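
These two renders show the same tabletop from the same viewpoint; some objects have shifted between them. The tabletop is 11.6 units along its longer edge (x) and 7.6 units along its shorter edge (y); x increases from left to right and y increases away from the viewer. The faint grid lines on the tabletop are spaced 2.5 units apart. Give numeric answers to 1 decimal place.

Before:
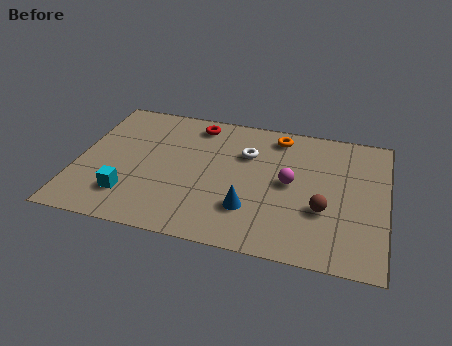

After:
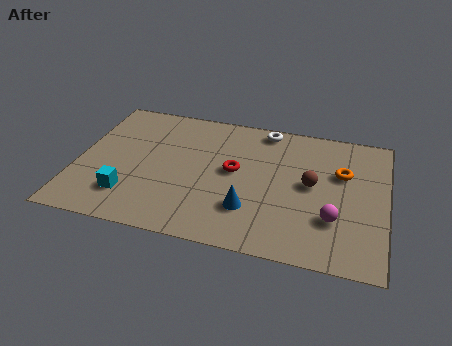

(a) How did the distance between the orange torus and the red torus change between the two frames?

+1.0

The distance was about 3.1 in the first image and 4.1 in the second, so they moved 1.0 units further apart.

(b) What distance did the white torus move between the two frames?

1.7

The white torus moved from about (6.3, 5.2) to (6.9, 6.8), a distance of √(0.6² + 1.6²) ≈ 1.7.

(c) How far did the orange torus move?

3.0

The orange torus moved from about (7.4, 6.5) to (9.9, 4.9), a distance of √(2.5² + 1.6²) ≈ 3.0.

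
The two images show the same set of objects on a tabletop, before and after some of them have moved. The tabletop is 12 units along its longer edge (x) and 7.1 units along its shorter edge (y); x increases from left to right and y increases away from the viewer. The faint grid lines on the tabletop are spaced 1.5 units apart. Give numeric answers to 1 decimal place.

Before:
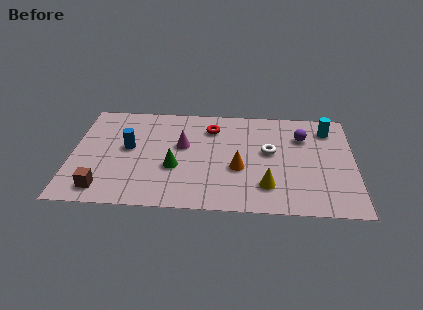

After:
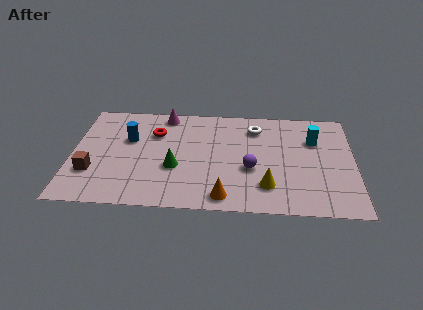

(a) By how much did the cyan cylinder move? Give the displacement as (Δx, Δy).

(-0.6, -0.8)

The cyan cylinder started near (10.9, 5.7) and ended near (10.3, 4.9).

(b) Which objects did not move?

the green cone and the yellow cone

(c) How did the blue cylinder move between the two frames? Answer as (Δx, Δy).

(0.0, 0.6)

From the two frames, the blue cylinder sits at roughly (2.4, 3.9) before and (2.4, 4.5) after.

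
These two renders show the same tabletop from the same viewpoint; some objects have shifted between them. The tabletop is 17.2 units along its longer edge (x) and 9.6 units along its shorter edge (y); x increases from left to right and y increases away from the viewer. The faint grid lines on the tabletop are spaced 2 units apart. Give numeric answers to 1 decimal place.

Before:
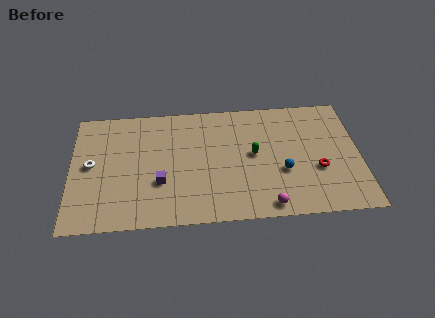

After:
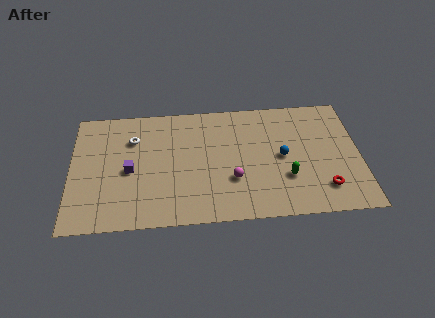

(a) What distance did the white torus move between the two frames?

3.1

The white torus moved from about (1.2, 5.0) to (3.7, 6.9), a distance of √(2.5² + 1.9²) ≈ 3.1.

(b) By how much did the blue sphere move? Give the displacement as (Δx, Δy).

(0.0, 1.2)

The blue sphere started near (12.6, 3.6) and ended near (12.6, 4.8).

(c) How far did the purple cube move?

2.1

From (5.3, 3.3) to (3.5, 4.4), the purple cube covered √(1.8² + 1.1²) ≈ 2.1 units.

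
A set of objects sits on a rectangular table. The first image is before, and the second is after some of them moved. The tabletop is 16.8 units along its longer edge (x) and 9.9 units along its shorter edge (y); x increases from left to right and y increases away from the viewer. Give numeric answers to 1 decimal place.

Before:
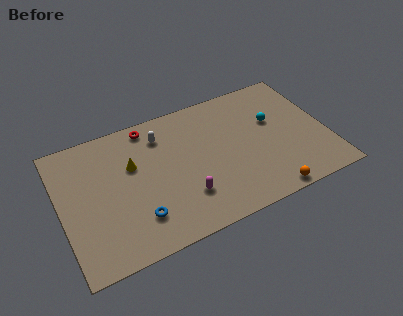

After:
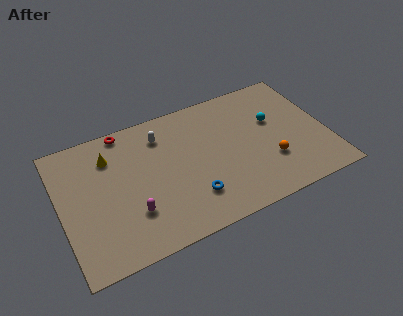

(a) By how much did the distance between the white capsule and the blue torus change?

-0.3

Before: roughly 5.8 units apart; after: 5.5. That's 0.3 units closer together.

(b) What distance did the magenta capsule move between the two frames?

3.3

The magenta capsule was near (7.5, 2.7) before and (4.2, 2.9) after, so it travelled √(3.3² + 0.2²) ≈ 3.3 units.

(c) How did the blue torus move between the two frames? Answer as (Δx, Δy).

(3.4, 0.1)

The blue torus started near (4.5, 2.4) and ended near (7.9, 2.5).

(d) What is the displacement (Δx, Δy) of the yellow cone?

(-1.3, 1.2)

The yellow cone was at about (4.6, 6.3) and moved to about (3.3, 7.5).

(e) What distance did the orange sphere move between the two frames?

2.4

From (12.5, 0.8) to (13.0, 3.1), the orange sphere covered √(0.5² + 2.3²) ≈ 2.4 units.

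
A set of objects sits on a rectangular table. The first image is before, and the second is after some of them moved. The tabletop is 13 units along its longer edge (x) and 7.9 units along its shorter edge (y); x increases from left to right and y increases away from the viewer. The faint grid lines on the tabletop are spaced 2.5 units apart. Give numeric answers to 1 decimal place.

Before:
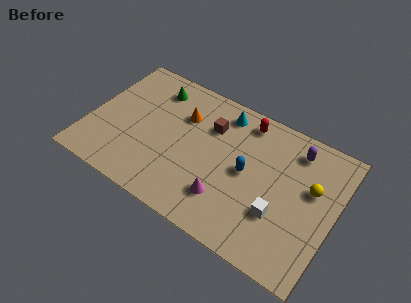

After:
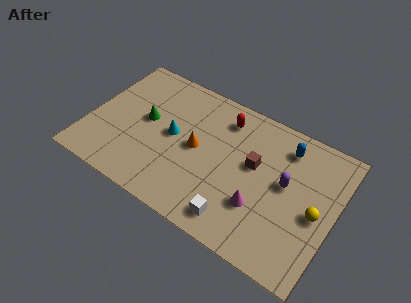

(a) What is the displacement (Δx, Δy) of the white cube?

(-2.0, -1.4)

The white cube was at about (10.3, 2.6) and moved to about (8.3, 1.2).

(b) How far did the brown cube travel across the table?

2.7

The brown cube moved from about (6.2, 5.6) to (8.7, 4.6), a distance of √(2.5² + 1.0²) ≈ 2.7.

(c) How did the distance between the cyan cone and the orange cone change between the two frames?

-1.0

The distance was about 2.3 in the first image and 1.3 in the second, so they moved 1.0 units closer together.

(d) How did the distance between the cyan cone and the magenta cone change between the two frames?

+0.4

Before: roughly 4.8 units apart; after: 5.2. That's 0.4 units further apart.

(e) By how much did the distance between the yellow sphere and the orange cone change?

-0.6

Before: roughly 7.0 units apart; after: 6.4. That's 0.6 units closer together.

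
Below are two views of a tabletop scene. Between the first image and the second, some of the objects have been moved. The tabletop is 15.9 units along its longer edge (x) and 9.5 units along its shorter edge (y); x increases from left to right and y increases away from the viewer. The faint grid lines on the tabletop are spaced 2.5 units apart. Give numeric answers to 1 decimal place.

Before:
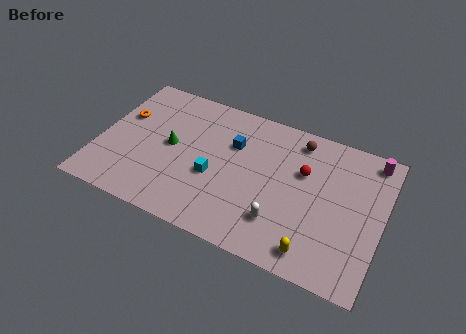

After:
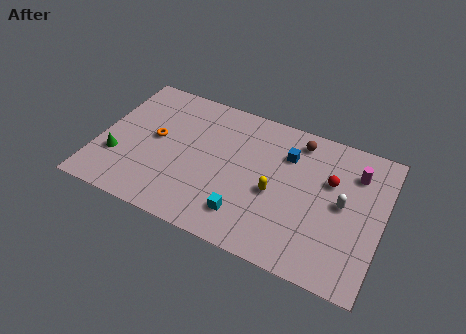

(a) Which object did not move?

the brown sphere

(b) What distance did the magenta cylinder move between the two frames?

1.4

The magenta cylinder moved from about (15.0, 8.4) to (14.2, 7.2), a distance of √(0.8² + 1.2²) ≈ 1.4.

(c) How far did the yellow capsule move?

3.8

From (12.5, 1.3) to (10.0, 4.1), the yellow capsule covered √(2.5² + 2.8²) ≈ 3.8 units.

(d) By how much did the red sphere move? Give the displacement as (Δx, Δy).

(1.5, 0.0)

The red sphere was at about (11.4, 6.1) and moved to about (12.9, 6.1).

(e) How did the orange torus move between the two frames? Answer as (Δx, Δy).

(2.0, -0.9)

From the two frames, the orange torus sits at roughly (1.1, 6.0) before and (3.1, 5.1) after.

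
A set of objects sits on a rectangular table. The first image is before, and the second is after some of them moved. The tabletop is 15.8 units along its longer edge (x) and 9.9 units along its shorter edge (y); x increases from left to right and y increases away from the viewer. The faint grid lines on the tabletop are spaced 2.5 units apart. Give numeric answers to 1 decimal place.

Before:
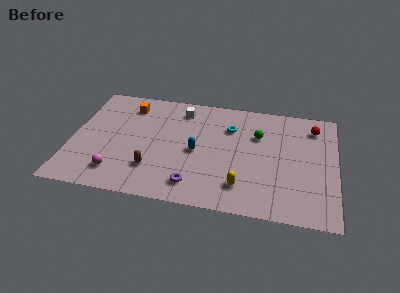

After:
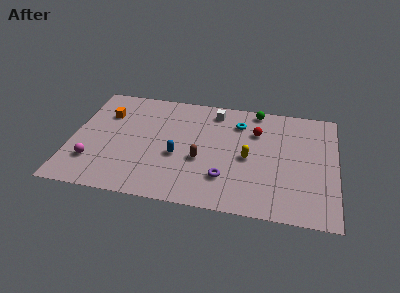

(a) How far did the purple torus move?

2.0

The purple torus was near (7.5, 1.7) before and (9.3, 2.6) after, so it travelled √(1.8² + 0.9²) ≈ 2.0 units.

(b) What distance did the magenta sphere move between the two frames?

1.7

The magenta sphere moved from about (2.9, 1.9) to (1.4, 2.6), a distance of √(1.5² + 0.7²) ≈ 1.7.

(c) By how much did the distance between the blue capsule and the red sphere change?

-2.2

Before: roughly 7.7 units apart; after: 5.5. That's 2.2 units closer together.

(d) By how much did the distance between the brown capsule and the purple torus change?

-0.7

Before: roughly 2.7 units apart; after: 2.0. That's 0.7 units closer together.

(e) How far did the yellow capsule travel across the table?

2.5

From (10.3, 2.1) to (10.6, 4.6), the yellow capsule covered √(0.3² + 2.5²) ≈ 2.5 units.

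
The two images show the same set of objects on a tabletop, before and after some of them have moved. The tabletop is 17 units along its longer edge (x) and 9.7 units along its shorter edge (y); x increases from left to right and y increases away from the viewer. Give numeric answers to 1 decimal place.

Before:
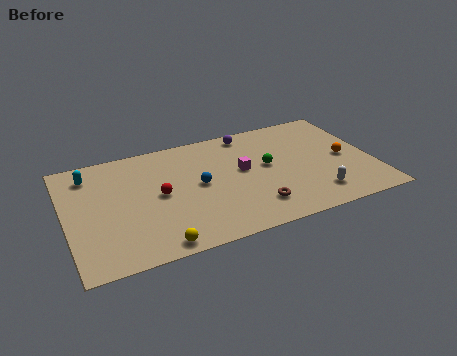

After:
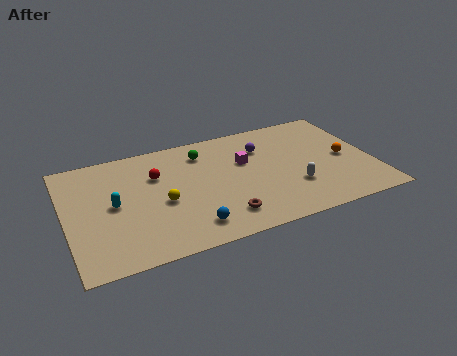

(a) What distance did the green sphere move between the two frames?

4.2

The green sphere moved from about (11.2, 5.3) to (7.8, 7.7), a distance of √(3.4² + 2.4²) ≈ 4.2.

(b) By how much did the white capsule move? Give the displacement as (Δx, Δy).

(-1.1, 1.1)

The white capsule was at about (13.5, 1.9) and moved to about (12.4, 3.0).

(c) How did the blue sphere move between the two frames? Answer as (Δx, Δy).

(-0.8, -3.3)

From the two frames, the blue sphere sits at roughly (7.3, 5.0) before and (6.5, 1.7) after.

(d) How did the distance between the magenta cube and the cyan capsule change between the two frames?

-1.2

The distance was about 8.7 in the first image and 7.5 in the second, so they moved 1.2 units closer together.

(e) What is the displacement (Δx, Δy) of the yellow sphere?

(0.6, 3.3)

The yellow sphere started near (4.6, 0.9) and ended near (5.2, 4.2).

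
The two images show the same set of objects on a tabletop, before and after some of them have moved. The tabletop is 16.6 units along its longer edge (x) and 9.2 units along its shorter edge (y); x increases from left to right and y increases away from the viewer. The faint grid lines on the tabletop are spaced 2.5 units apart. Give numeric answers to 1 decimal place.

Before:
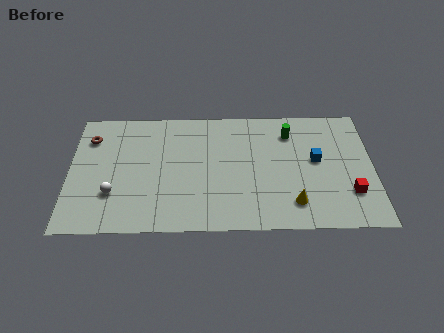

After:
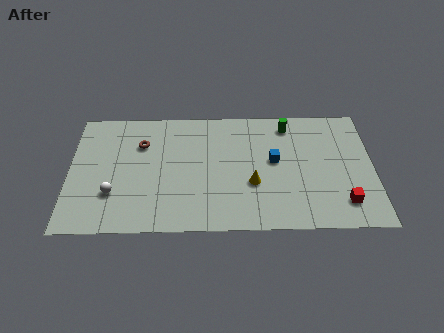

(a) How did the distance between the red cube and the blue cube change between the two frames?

+1.8

The distance was about 3.1 in the first image and 4.9 in the second, so they moved 1.8 units further apart.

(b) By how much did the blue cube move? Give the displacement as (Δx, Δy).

(-2.3, 0.0)

From the two frames, the blue cube sits at roughly (13.5, 5.1) before and (11.2, 5.1) after.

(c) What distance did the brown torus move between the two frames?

2.8

The brown torus moved from about (1.1, 7.0) to (3.9, 6.5), a distance of √(2.8² + 0.5²) ≈ 2.8.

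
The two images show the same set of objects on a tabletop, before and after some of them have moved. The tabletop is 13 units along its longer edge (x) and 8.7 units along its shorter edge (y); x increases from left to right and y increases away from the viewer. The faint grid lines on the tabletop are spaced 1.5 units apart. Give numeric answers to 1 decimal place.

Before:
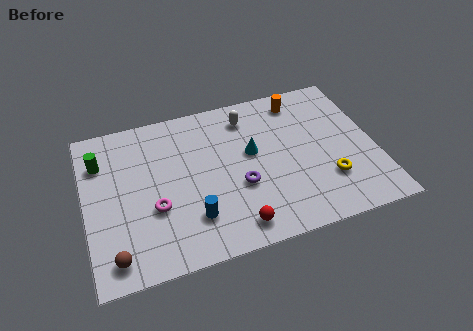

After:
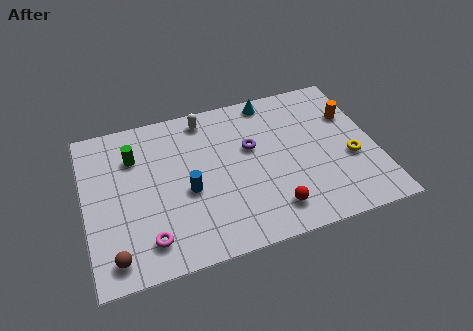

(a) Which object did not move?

the brown sphere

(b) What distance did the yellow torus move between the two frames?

1.4

The yellow torus moved from about (10.7, 2.5) to (11.8, 3.4), a distance of √(1.1² + 0.9²) ≈ 1.4.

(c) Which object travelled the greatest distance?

the cyan cone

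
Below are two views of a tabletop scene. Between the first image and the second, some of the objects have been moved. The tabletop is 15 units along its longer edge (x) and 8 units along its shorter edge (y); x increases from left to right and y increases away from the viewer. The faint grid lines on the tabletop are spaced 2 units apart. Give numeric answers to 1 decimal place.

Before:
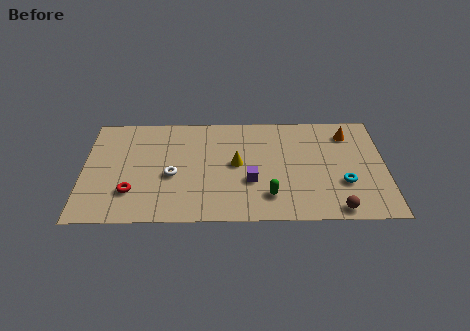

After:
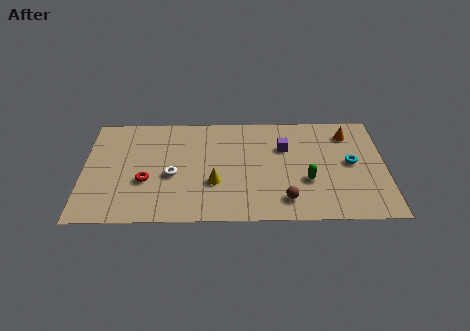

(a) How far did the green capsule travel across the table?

2.2

The green capsule moved from about (9.2, 1.8) to (11.1, 2.9), a distance of √(1.9² + 1.1²) ≈ 2.2.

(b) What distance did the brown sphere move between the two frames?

2.6

The brown sphere was near (12.5, 0.8) before and (10.0, 1.5) after, so it travelled √(2.5² + 0.7²) ≈ 2.6 units.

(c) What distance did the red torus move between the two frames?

1.1

The red torus was near (2.4, 2.2) before and (3.1, 3.0) after, so it travelled √(0.7² + 0.8²) ≈ 1.1 units.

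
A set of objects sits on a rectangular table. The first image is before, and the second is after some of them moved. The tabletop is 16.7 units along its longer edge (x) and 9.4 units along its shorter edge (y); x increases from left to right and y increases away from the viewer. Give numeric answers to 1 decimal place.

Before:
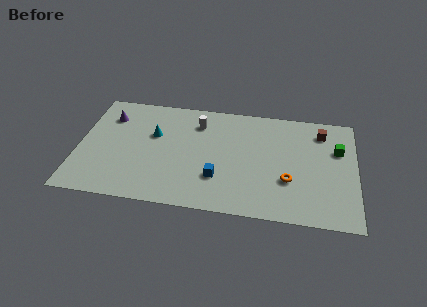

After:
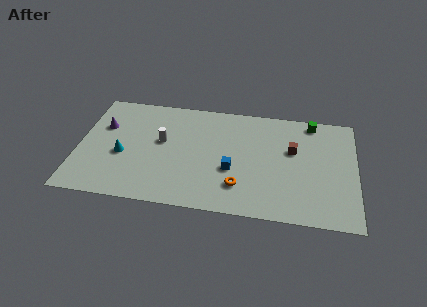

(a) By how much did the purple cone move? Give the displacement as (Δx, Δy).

(-0.3, -0.9)

The purple cone was at about (1.7, 7.1) and moved to about (1.4, 6.2).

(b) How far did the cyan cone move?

2.7

From (4.5, 5.9) to (2.7, 3.9), the cyan cone covered √(1.8² + 2.0²) ≈ 2.7 units.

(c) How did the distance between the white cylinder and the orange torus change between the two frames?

-1.2

The distance was about 6.9 in the first image and 5.7 in the second, so they moved 1.2 units closer together.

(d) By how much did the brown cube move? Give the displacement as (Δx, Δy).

(-1.7, -1.8)

The brown cube started near (14.6, 7.6) and ended near (12.9, 5.8).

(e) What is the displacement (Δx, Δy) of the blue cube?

(0.8, 0.8)

The blue cube started near (8.5, 2.8) and ended near (9.3, 3.6).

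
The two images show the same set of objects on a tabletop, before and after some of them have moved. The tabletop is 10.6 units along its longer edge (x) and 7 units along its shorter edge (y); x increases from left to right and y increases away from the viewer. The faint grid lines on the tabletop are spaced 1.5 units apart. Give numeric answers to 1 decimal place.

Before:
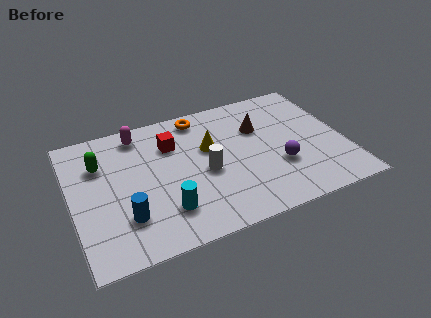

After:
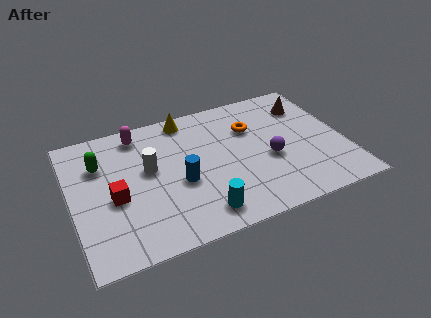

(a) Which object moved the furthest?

the red cube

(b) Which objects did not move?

the green capsule and the magenta capsule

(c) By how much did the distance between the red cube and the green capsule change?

-0.9

Before: roughly 2.8 units apart; after: 1.9. That's 0.9 units closer together.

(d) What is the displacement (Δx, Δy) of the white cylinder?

(-2.1, 0.9)

The white cylinder started near (5.1, 3.1) and ended near (3.0, 4.0).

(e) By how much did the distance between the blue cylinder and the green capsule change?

+0.4

The distance was about 3.1 in the first image and 3.5 in the second, so they moved 0.4 units further apart.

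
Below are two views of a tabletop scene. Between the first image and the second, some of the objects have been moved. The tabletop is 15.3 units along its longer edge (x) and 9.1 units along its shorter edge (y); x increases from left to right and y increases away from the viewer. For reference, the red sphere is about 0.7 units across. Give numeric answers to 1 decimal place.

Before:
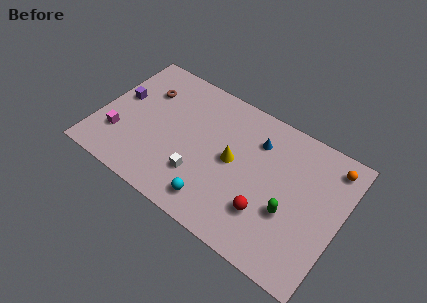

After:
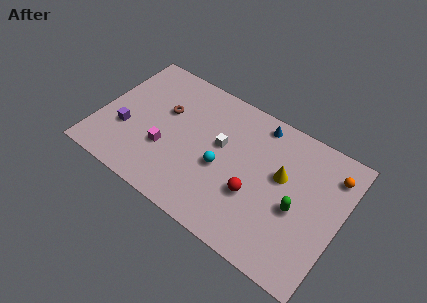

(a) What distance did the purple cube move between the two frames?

2.1

From (1.1, 5.2) to (1.8, 3.2), the purple cube covered √(0.7² + 2.0²) ≈ 2.1 units.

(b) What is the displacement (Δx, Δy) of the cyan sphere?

(0.0, 2.4)

The cyan sphere was at about (7.9, 1.5) and moved to about (7.9, 3.9).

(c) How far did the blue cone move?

1.2

From (9.7, 6.8) to (9.6, 8.0), the blue cone covered √(0.1² + 1.2²) ≈ 1.2 units.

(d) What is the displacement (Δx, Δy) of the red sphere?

(-0.9, 0.7)

The red sphere was at about (11.0, 2.6) and moved to about (10.1, 3.3).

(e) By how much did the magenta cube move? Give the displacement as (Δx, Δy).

(2.9, 0.6)

From the two frames, the magenta cube sits at roughly (1.5, 2.6) before and (4.4, 3.2) after.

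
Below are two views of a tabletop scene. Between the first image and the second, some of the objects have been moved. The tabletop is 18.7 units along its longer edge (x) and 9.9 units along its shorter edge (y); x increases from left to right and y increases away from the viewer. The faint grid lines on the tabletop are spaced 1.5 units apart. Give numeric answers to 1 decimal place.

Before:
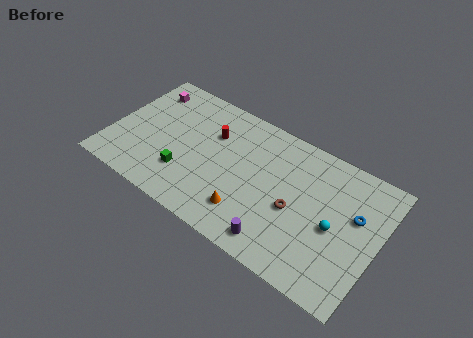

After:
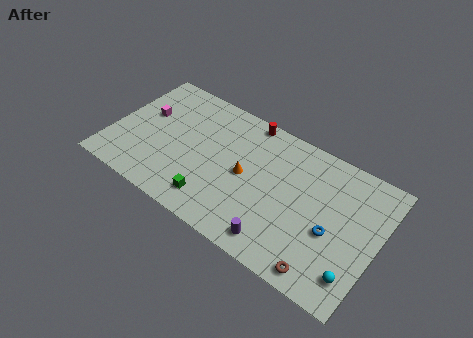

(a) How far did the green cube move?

2.4

The green cube was near (5.5, 2.8) before and (7.7, 1.8) after, so it travelled √(2.2² + 1.0²) ≈ 2.4 units.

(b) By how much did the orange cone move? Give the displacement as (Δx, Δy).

(-0.6, 2.6)

The orange cone was at about (10.1, 2.3) and moved to about (9.5, 4.9).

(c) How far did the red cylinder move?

3.1

The red cylinder was near (6.8, 6.8) before and (8.9, 9.1) after, so it travelled √(2.1² + 2.3²) ≈ 3.1 units.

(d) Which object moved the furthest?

the brown torus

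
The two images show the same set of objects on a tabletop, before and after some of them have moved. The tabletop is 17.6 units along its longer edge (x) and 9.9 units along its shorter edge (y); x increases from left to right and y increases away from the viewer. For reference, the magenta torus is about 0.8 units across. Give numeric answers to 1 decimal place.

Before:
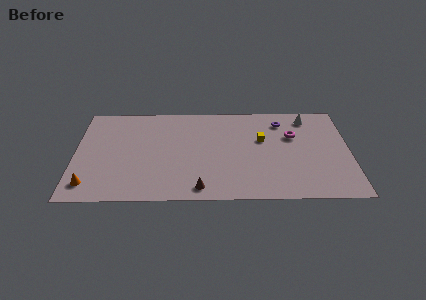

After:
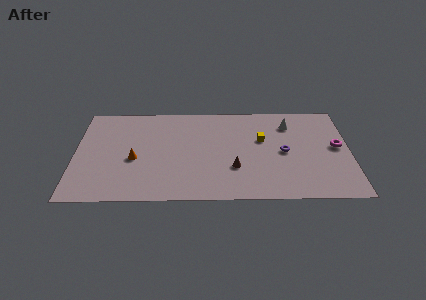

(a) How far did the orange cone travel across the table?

3.8

From (1.0, 1.7) to (3.8, 4.2), the orange cone covered √(2.8² + 2.5²) ≈ 3.8 units.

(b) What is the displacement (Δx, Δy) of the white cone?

(-1.2, -0.7)

From the two frames, the white cone sits at roughly (15.0, 8.4) before and (13.8, 7.7) after.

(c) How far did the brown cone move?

3.0

The brown cone moved from about (8.0, 1.2) to (10.2, 3.2), a distance of √(2.2² + 2.0²) ≈ 3.0.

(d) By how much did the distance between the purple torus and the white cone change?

+1.2

Before: roughly 1.7 units apart; after: 2.9. That's 1.2 units further apart.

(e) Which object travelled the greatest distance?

the orange cone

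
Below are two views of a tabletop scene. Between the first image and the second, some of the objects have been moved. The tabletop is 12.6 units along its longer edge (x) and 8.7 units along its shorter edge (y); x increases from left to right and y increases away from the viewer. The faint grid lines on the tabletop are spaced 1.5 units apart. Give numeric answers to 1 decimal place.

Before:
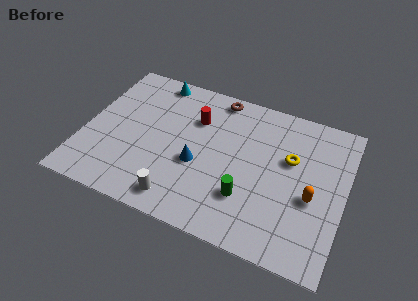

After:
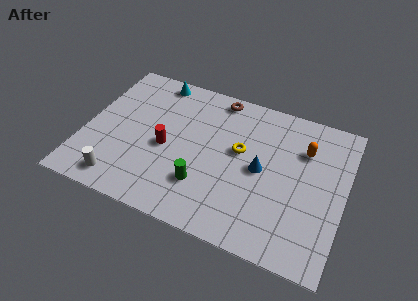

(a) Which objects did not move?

the brown torus and the cyan cone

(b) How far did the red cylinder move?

2.5

The red cylinder moved from about (5.2, 6.1) to (4.0, 3.9), a distance of √(1.2² + 2.2²) ≈ 2.5.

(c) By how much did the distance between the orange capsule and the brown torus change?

-1.8

Before: roughly 6.5 units apart; after: 4.7. That's 1.8 units closer together.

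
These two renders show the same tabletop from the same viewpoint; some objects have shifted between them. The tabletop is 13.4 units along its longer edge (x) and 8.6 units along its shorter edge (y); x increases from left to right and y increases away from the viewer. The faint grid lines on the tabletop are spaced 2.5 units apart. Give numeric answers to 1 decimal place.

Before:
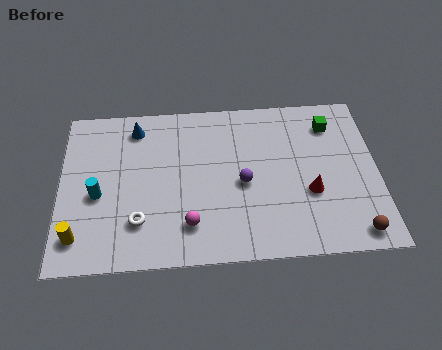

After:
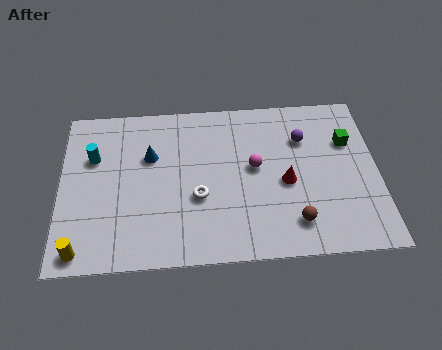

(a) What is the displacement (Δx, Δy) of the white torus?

(2.5, 1.1)

The white torus was at about (3.3, 2.2) and moved to about (5.8, 3.3).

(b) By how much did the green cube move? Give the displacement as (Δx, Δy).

(0.7, -1.0)

The green cube started near (11.5, 6.8) and ended near (12.2, 5.8).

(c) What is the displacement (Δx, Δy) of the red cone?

(-1.0, 0.6)

The red cone started near (10.5, 3.2) and ended near (9.5, 3.8).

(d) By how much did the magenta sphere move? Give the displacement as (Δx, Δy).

(2.8, 2.8)

The magenta sphere was at about (5.4, 1.9) and moved to about (8.2, 4.7).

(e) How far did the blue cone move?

1.7

The blue cone was near (3.2, 7.2) before and (3.8, 5.6) after, so it travelled √(0.6² + 1.6²) ≈ 1.7 units.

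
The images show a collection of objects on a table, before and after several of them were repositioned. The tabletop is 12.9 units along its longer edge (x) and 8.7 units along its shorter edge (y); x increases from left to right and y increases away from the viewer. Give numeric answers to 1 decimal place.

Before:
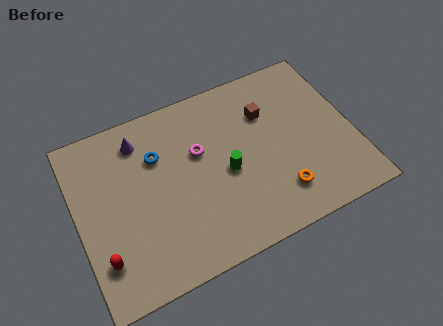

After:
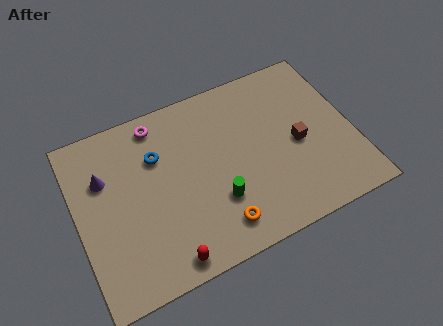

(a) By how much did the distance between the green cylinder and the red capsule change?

-3.1

The distance was about 6.3 in the first image and 3.2 in the second, so they moved 3.1 units closer together.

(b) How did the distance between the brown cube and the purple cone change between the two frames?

+3.1

Before: roughly 6.0 units apart; after: 9.1. That's 3.1 units further apart.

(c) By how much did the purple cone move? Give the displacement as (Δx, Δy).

(-1.8, -1.2)

The purple cone started near (3.2, 7.1) and ended near (1.4, 5.9).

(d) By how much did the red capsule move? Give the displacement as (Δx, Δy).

(2.8, -1.2)

The red capsule was at about (0.9, 2.1) and moved to about (3.7, 0.9).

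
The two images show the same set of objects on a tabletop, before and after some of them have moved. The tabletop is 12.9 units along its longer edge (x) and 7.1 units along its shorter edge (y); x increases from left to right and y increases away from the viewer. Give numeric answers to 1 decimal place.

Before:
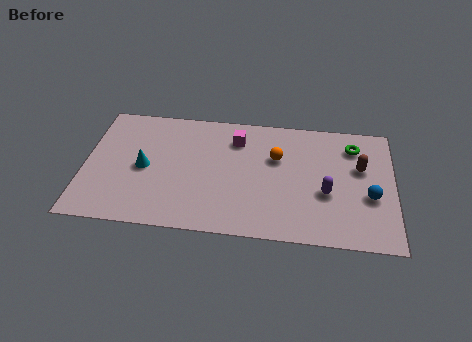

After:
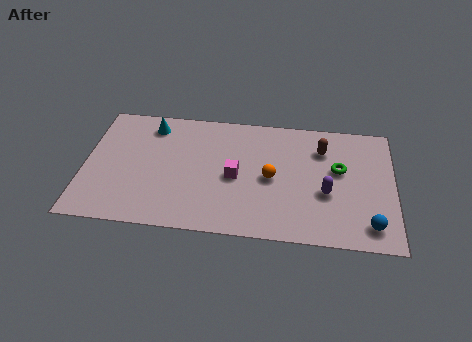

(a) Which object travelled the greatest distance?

the cyan cone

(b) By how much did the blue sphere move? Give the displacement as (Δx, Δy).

(0.0, -1.6)

From the two frames, the blue sphere sits at roughly (11.9, 2.8) before and (11.9, 1.2) after.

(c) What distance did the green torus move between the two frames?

1.5

The green torus was near (11.2, 5.6) before and (10.6, 4.2) after, so it travelled √(0.6² + 1.4²) ≈ 1.5 units.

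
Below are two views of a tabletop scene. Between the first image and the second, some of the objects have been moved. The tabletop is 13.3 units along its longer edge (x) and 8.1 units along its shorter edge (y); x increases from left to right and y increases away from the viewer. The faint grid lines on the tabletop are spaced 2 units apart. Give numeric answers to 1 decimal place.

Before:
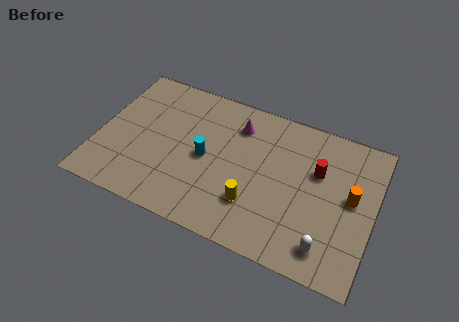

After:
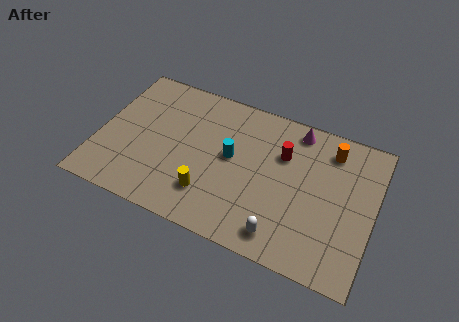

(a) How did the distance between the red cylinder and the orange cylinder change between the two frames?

+0.6

They were about 1.9 units apart before and 2.5 after — 0.6 units further apart.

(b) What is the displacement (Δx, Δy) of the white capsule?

(-2.1, -0.2)

The white capsule was at about (11.3, 1.4) and moved to about (9.2, 1.2).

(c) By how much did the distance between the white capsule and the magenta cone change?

-1.0

Before: roughly 6.9 units apart; after: 5.9. That's 1.0 units closer together.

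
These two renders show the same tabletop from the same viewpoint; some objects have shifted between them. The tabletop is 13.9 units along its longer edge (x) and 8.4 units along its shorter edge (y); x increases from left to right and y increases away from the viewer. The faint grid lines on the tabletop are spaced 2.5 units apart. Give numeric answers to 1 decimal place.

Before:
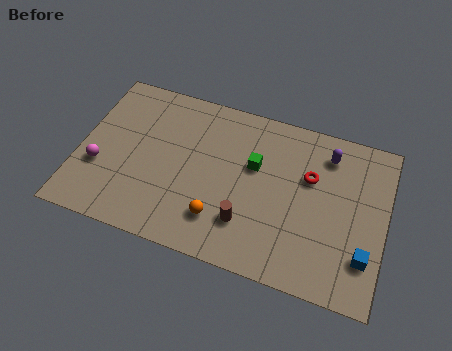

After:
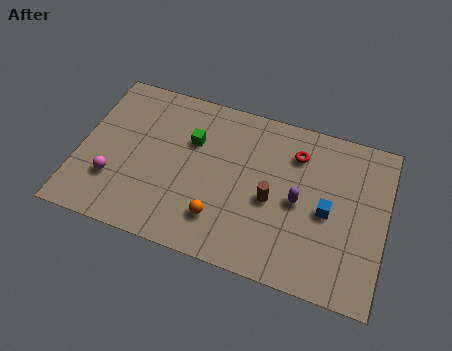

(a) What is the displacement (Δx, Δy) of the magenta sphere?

(0.7, -0.5)

The magenta sphere was at about (1.0, 3.0) and moved to about (1.7, 2.5).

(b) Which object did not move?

the orange sphere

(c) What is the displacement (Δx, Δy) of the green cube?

(-2.9, 0.4)

From the two frames, the green cube sits at roughly (7.9, 5.2) before and (5.0, 5.6) after.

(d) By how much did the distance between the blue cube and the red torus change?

-1.2

Before: roughly 4.2 units apart; after: 3.0. That's 1.2 units closer together.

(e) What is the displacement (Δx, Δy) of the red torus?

(-0.7, 1.0)

The red torus was at about (10.4, 5.4) and moved to about (9.7, 6.4).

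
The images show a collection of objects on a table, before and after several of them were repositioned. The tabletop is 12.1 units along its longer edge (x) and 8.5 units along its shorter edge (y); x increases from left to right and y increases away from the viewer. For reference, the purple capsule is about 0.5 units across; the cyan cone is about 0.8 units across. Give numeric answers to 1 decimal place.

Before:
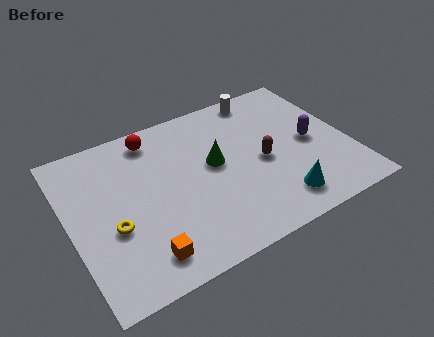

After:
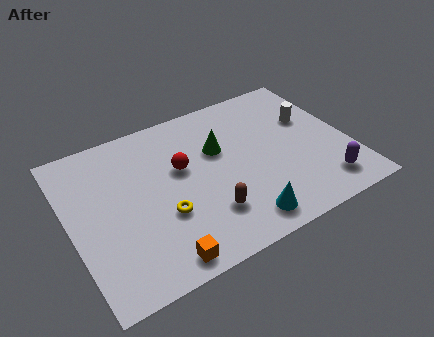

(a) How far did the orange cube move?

0.8

From (2.7, 1.4) to (3.3, 0.9), the orange cube covered √(0.6² + 0.5²) ≈ 0.8 units.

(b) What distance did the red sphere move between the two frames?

2.4

The red sphere moved from about (4.0, 7.3) to (4.9, 5.1), a distance of √(0.9² + 2.2²) ≈ 2.4.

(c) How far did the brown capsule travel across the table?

3.2

The brown capsule was near (8.3, 3.9) before and (5.6, 2.2) after, so it travelled √(2.7² + 1.7²) ≈ 3.2 units.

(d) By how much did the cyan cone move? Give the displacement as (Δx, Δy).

(-1.7, -0.3)

The cyan cone was at about (8.6, 1.5) and moved to about (6.9, 1.2).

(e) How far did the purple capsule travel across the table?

2.6

The purple capsule moved from about (10.5, 4.1) to (10.6, 1.5), a distance of √(0.1² + 2.6²) ≈ 2.6.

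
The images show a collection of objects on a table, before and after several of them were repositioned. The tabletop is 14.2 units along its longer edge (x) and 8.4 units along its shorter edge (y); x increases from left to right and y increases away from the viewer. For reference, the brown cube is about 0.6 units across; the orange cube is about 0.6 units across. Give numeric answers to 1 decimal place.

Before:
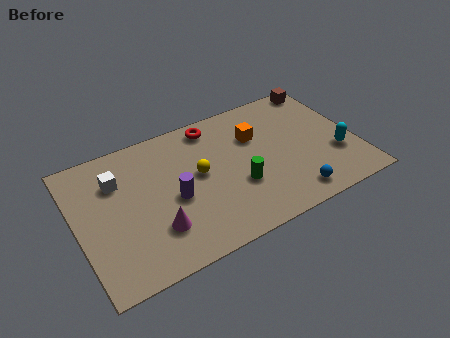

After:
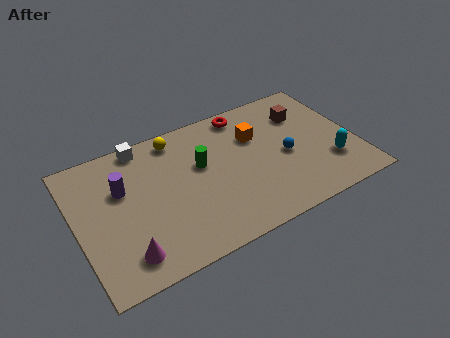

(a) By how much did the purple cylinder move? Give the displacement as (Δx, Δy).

(-2.4, 1.7)

The purple cylinder started near (4.8, 3.7) and ended near (2.4, 5.4).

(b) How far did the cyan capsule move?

0.6

From (13.1, 2.8) to (12.7, 2.4), the cyan capsule covered √(0.4² + 0.4²) ≈ 0.6 units.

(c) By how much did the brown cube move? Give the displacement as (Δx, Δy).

(-1.3, -1.5)

The brown cube started near (13.2, 7.6) and ended near (11.9, 6.1).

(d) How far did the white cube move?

2.2

The white cube was near (2.2, 6.0) before and (3.7, 7.6) after, so it travelled √(1.5² + 1.6²) ≈ 2.2 units.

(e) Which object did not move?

the orange cube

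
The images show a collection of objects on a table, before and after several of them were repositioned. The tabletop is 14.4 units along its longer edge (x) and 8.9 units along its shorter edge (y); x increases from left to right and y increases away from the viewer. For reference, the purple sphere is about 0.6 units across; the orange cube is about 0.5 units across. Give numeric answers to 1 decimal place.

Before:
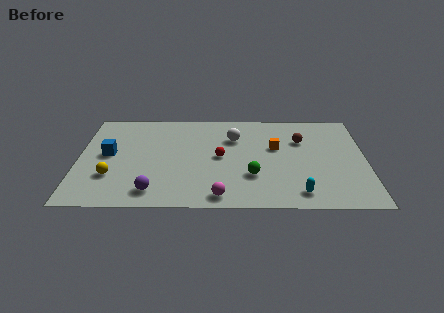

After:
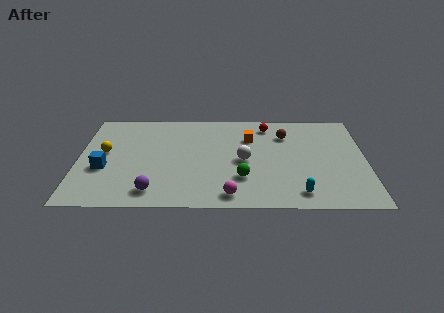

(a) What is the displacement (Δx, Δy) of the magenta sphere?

(0.5, 0.1)

The magenta sphere started near (7.1, 1.0) and ended near (7.6, 1.1).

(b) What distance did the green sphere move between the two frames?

0.5

The green sphere was near (8.7, 2.8) before and (8.2, 2.6) after, so it travelled √(0.5² + 0.2²) ≈ 0.5 units.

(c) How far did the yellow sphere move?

2.2

The yellow sphere was near (1.7, 2.7) before and (1.3, 4.9) after, so it travelled √(0.4² + 2.2²) ≈ 2.2 units.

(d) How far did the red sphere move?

3.8

From (7.1, 4.5) to (9.5, 7.5), the red sphere covered √(2.4² + 3.0²) ≈ 3.8 units.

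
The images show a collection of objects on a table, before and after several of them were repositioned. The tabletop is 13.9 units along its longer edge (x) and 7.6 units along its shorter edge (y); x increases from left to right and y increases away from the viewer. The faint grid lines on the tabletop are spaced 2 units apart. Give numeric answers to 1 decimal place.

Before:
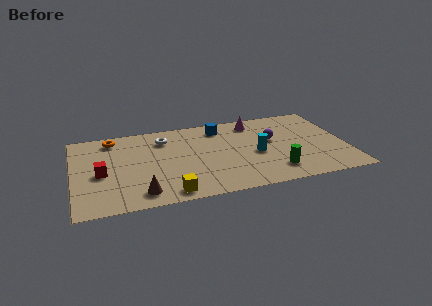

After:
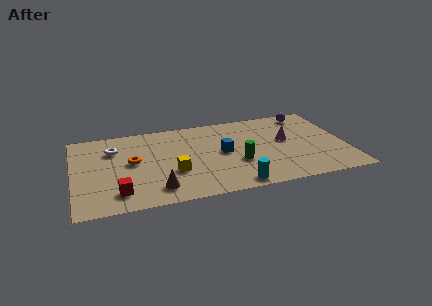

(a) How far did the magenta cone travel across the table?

2.6

The magenta cone was near (9.4, 6.4) before and (10.9, 4.3) after, so it travelled √(1.5² + 2.1²) ≈ 2.6 units.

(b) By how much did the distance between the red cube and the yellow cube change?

-1.1

Before: roughly 4.1 units apart; after: 3.0. That's 1.1 units closer together.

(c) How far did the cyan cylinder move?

2.9

The cyan cylinder was near (9.3, 3.4) before and (8.0, 0.8) after, so it travelled √(1.3² + 2.6²) ≈ 2.9 units.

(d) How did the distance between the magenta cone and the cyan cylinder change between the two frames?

+1.5

They were about 3.0 units apart before and 4.5 after — 1.5 units further apart.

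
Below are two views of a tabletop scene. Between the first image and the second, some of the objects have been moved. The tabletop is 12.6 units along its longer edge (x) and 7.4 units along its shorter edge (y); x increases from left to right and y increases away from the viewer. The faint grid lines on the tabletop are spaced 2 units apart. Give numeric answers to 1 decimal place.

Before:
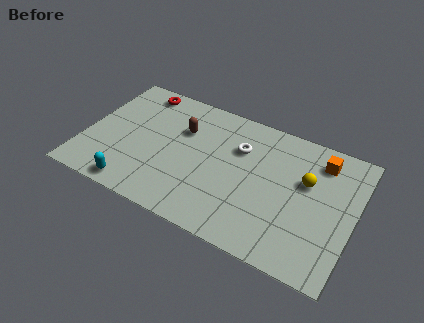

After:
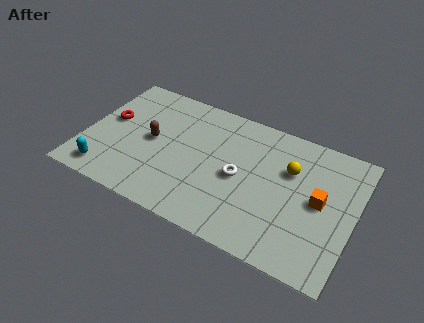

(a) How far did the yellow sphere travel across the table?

0.9

From (10.3, 4.6) to (9.5, 4.9), the yellow sphere covered √(0.8² + 0.3²) ≈ 0.9 units.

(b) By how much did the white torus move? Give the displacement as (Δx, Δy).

(0.2, -1.6)

The white torus was at about (7.1, 5.1) and moved to about (7.3, 3.5).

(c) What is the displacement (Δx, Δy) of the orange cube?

(0.2, -2.2)

From the two frames, the orange cube sits at roughly (10.8, 6.0) before and (11.0, 3.8) after.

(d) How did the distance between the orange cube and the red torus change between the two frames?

+1.3

The distance was about 8.7 in the first image and 10.0 in the second, so they moved 1.3 units further apart.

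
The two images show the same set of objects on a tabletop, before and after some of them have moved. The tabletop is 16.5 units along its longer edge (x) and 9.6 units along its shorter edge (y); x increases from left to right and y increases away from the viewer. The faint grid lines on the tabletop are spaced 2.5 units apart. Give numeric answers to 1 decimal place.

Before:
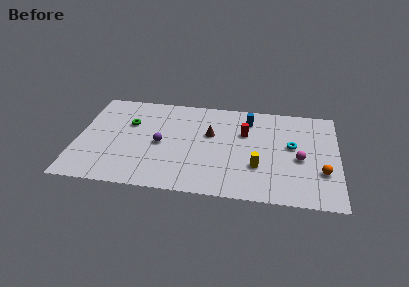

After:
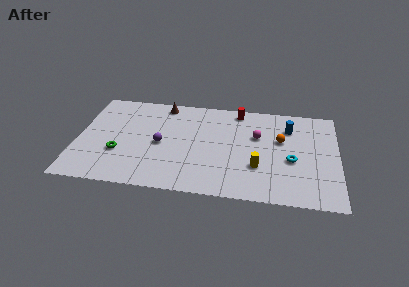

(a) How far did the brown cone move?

4.0

From (8.4, 5.9) to (5.3, 8.5), the brown cone covered √(3.1² + 2.6²) ≈ 4.0 units.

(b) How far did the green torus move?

3.0

The green torus moved from about (3.2, 6.3) to (2.7, 3.3), a distance of √(0.5² + 3.0²) ≈ 3.0.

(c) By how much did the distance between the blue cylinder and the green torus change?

+3.7

The distance was about 7.7 in the first image and 11.4 in the second, so they moved 3.7 units further apart.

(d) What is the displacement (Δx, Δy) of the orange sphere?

(-2.6, 2.8)

From the two frames, the orange sphere sits at roughly (15.5, 3.1) before and (12.9, 5.9) after.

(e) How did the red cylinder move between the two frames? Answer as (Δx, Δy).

(-0.5, 2.2)

The red cylinder started near (10.6, 6.3) and ended near (10.1, 8.5).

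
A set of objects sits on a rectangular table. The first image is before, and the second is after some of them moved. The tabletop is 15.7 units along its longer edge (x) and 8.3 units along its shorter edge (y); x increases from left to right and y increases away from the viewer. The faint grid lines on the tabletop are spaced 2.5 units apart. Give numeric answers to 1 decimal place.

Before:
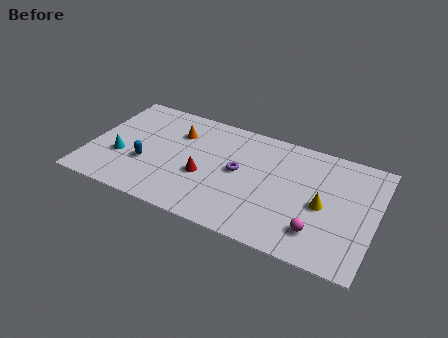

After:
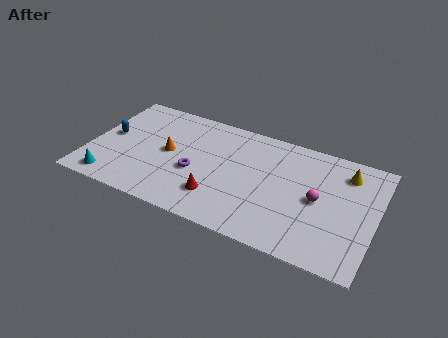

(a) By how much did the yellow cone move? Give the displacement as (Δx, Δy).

(1.0, 2.8)

The yellow cone was at about (12.9, 3.8) and moved to about (13.9, 6.6).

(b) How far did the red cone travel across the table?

1.5

From (6.4, 3.3) to (7.3, 2.1), the red cone covered √(0.9² + 1.2²) ≈ 1.5 units.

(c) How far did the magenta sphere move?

2.2

The magenta sphere was near (12.8, 1.9) before and (12.6, 4.1) after, so it travelled √(0.2² + 2.2²) ≈ 2.2 units.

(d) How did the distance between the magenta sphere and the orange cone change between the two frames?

-0.9

Before: roughly 9.2 units apart; after: 8.3. That's 0.9 units closer together.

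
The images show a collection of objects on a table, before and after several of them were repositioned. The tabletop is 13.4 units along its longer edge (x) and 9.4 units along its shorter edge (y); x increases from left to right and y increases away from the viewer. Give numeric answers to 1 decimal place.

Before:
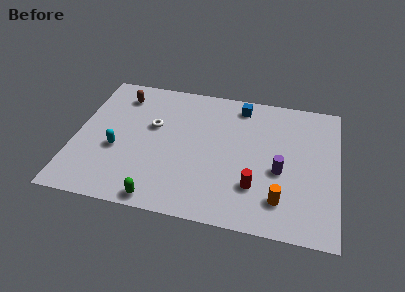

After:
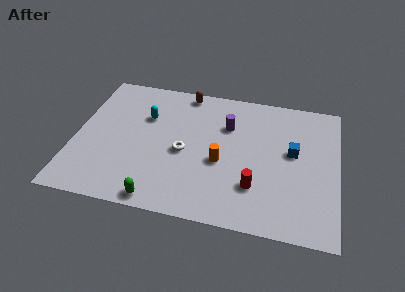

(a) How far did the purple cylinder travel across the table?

3.8

The purple cylinder moved from about (10.5, 3.9) to (7.7, 6.5), a distance of √(2.8² + 2.6²) ≈ 3.8.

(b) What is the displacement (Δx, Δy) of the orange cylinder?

(-3.1, 1.9)

The orange cylinder was at about (10.6, 2.0) and moved to about (7.5, 3.9).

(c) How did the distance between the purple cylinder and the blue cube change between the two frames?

-1.1

Before: roughly 4.7 units apart; after: 3.6. That's 1.1 units closer together.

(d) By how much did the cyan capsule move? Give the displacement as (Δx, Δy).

(1.3, 2.6)

From the two frames, the cyan capsule sits at roughly (2.2, 3.7) before and (3.5, 6.3) after.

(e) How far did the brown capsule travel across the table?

3.4

The brown capsule was near (2.1, 7.6) before and (5.4, 8.5) after, so it travelled √(3.3² + 0.9²) ≈ 3.4 units.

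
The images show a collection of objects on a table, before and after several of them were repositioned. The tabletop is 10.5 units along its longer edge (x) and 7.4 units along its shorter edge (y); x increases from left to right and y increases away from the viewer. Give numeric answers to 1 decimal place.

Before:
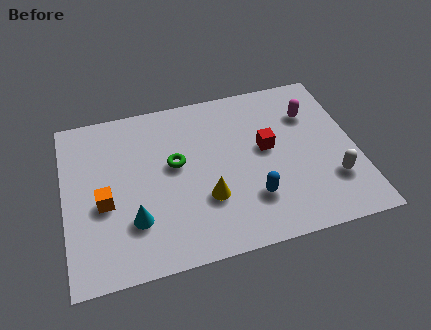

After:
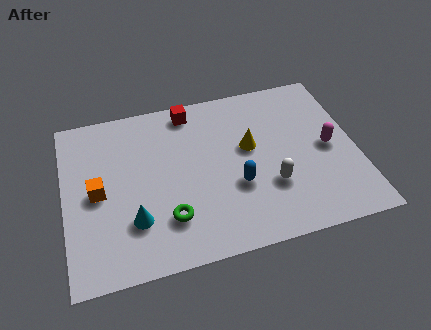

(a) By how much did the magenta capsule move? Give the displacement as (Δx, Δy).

(0.5, -1.7)

From the two frames, the magenta capsule sits at roughly (9.0, 5.3) before and (9.5, 3.6) after.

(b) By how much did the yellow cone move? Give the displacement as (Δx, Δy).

(1.7, 1.9)

From the two frames, the yellow cone sits at roughly (5.0, 2.4) before and (6.7, 4.3) after.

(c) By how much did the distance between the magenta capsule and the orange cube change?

+0.4

They were about 7.9 units apart before and 8.3 after — 0.4 units further apart.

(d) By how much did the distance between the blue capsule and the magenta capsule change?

-0.6

The distance was about 4.1 in the first image and 3.5 in the second, so they moved 0.6 units closer together.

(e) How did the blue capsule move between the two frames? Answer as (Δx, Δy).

(-0.5, 0.7)

From the two frames, the blue capsule sits at roughly (6.6, 2.0) before and (6.1, 2.7) after.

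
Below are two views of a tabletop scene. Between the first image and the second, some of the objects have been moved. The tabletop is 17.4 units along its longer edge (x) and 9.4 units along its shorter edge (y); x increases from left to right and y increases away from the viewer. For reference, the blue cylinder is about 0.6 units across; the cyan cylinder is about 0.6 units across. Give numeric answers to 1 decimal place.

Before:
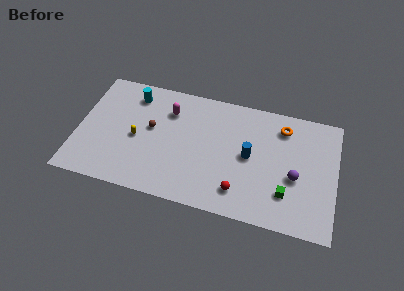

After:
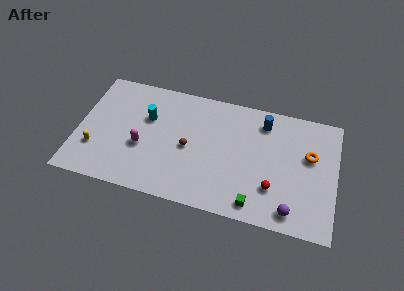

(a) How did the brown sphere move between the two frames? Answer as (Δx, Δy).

(2.6, -0.9)

From the two frames, the brown sphere sits at roughly (4.9, 5.3) before and (7.5, 4.4) after.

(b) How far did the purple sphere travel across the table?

2.6

The purple sphere moved from about (14.7, 3.9) to (14.6, 1.3), a distance of √(0.1² + 2.6²) ≈ 2.6.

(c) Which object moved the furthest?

the magenta capsule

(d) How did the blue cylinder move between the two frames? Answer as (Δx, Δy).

(0.8, 2.9)

From the two frames, the blue cylinder sits at roughly (11.6, 4.8) before and (12.4, 7.7) after.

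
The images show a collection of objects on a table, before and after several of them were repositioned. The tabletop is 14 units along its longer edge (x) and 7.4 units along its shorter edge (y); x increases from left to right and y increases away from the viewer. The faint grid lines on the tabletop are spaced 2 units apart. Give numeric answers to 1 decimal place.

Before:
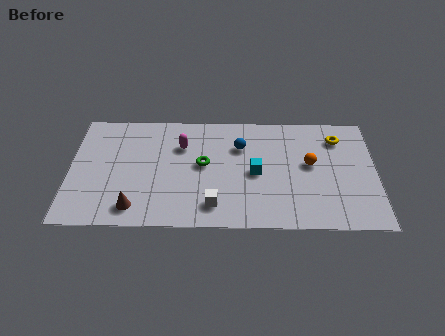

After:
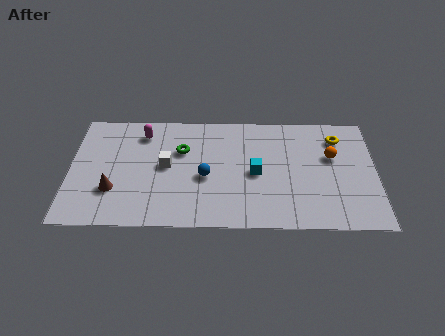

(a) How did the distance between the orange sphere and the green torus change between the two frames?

+2.0

The distance was about 4.9 in the first image and 6.9 in the second, so they moved 2.0 units further apart.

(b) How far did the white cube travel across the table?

3.3

From (6.6, 1.4) to (4.4, 3.9), the white cube covered √(2.2² + 2.5²) ≈ 3.3 units.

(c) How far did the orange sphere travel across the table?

1.1

From (11.0, 4.1) to (12.0, 4.6), the orange sphere covered √(1.0² + 0.5²) ≈ 1.1 units.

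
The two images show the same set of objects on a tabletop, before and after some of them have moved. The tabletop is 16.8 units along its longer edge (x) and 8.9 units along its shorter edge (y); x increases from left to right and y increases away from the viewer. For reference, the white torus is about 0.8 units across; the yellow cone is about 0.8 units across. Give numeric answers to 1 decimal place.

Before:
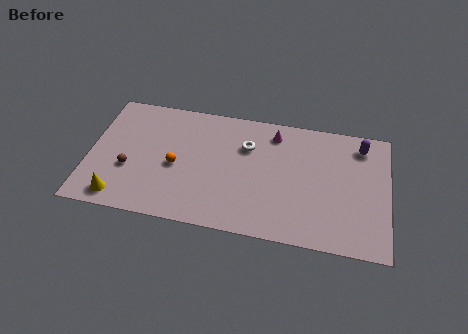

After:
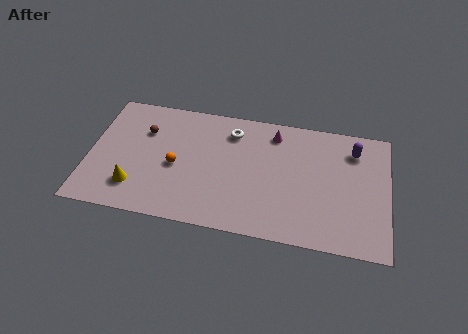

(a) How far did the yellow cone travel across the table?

1.2

The yellow cone was near (1.9, 1.2) before and (2.7, 2.1) after, so it travelled √(0.8² + 0.9²) ≈ 1.2 units.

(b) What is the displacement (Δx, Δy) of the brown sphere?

(0.7, 2.9)

The brown sphere started near (2.3, 3.3) and ended near (3.0, 6.2).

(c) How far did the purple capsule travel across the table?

0.6

From (15.2, 7.4) to (14.8, 7.0), the purple capsule covered √(0.4² + 0.4²) ≈ 0.6 units.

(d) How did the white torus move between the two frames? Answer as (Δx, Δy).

(-0.9, 0.9)

The white torus started near (8.8, 6.2) and ended near (7.9, 7.1).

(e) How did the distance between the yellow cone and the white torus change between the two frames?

-1.3

The distance was about 8.5 in the first image and 7.2 in the second, so they moved 1.3 units closer together.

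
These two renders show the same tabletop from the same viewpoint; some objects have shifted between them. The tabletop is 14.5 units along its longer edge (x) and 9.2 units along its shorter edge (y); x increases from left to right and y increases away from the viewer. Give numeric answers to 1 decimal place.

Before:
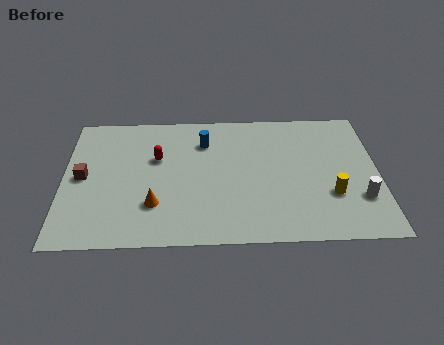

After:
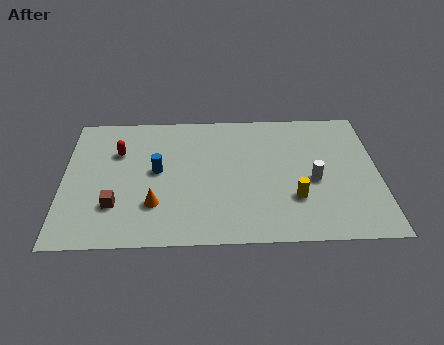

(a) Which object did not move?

the orange cone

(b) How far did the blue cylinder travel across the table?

3.0

The blue cylinder was near (6.5, 6.9) before and (4.3, 4.9) after, so it travelled √(2.2² + 2.0²) ≈ 3.0 units.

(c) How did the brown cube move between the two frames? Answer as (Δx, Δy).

(1.5, -2.0)

From the two frames, the brown cube sits at roughly (0.9, 4.6) before and (2.4, 2.6) after.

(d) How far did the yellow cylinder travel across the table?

1.7

The yellow cylinder moved from about (12.3, 3.0) to (10.6, 2.8), a distance of √(1.7² + 0.2²) ≈ 1.7.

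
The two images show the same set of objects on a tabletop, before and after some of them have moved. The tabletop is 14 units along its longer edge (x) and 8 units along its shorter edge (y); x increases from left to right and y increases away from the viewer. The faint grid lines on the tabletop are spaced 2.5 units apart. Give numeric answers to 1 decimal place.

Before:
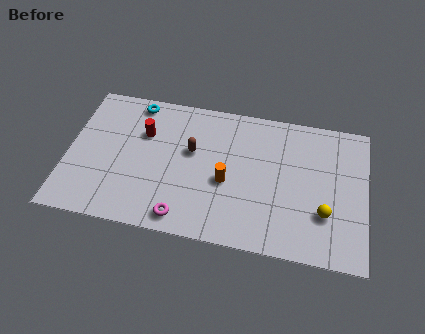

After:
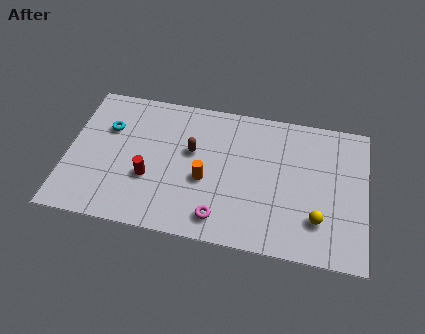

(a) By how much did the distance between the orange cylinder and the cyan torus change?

-0.7

Before: roughly 5.8 units apart; after: 5.1. That's 0.7 units closer together.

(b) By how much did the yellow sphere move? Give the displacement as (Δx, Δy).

(-0.3, -0.4)

From the two frames, the yellow sphere sits at roughly (12.1, 2.5) before and (11.8, 2.1) after.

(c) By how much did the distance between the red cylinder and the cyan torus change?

+1.5

Before: roughly 1.8 units apart; after: 3.3. That's 1.5 units further apart.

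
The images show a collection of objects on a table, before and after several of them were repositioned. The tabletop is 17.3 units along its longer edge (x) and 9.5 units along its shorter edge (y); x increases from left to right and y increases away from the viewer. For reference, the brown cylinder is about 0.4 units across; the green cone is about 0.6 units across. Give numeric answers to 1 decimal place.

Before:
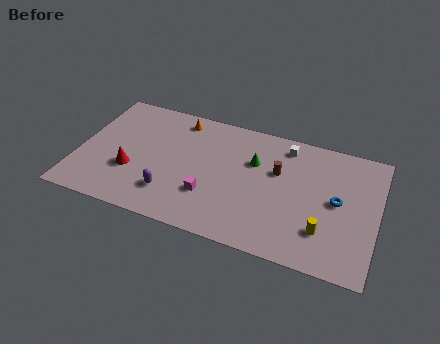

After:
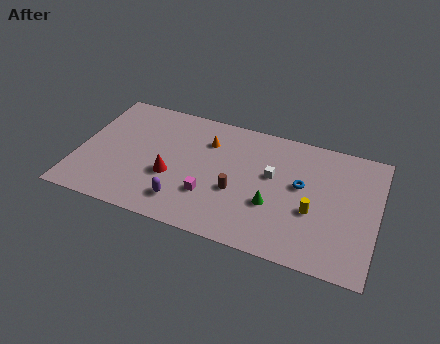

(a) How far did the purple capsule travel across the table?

0.9

The purple capsule moved from about (5.6, 2.3) to (6.4, 1.9), a distance of √(0.8² + 0.4²) ≈ 0.9.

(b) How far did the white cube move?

2.6

The white cube moved from about (11.8, 8.1) to (11.2, 5.6), a distance of √(0.6² + 2.5²) ≈ 2.6.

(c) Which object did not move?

the magenta cube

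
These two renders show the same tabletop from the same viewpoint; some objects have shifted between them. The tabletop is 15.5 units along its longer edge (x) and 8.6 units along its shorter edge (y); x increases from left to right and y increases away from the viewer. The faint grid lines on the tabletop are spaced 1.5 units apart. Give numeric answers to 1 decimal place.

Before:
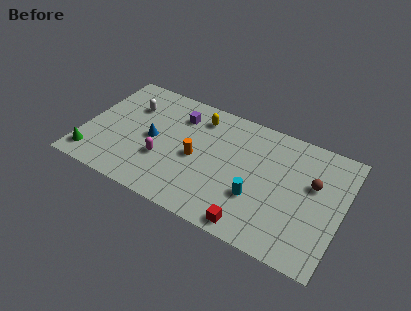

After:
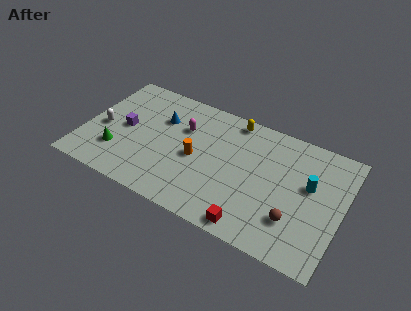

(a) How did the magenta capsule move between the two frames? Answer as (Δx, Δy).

(0.9, 2.8)

From the two frames, the magenta capsule sits at roughly (4.9, 3.0) before and (5.8, 5.8) after.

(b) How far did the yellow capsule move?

2.1

From (6.6, 7.0) to (8.6, 7.7), the yellow capsule covered √(2.0² + 0.7²) ≈ 2.1 units.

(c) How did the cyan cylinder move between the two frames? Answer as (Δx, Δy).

(2.9, 2.2)

From the two frames, the cyan cylinder sits at roughly (10.6, 2.9) before and (13.5, 5.1) after.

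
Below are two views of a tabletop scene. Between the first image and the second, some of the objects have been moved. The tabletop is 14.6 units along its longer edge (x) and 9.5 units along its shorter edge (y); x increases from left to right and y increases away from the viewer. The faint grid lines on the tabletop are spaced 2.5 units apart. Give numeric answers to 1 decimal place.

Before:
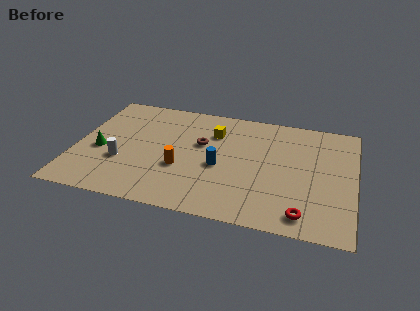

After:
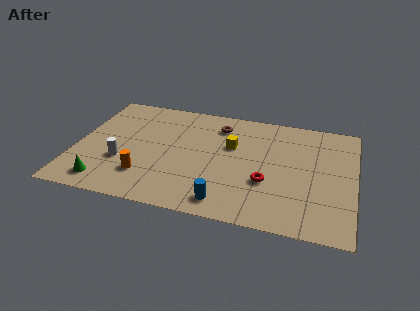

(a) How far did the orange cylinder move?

2.1

The orange cylinder was near (5.6, 3.5) before and (3.8, 2.4) after, so it travelled √(1.8² + 1.1²) ≈ 2.1 units.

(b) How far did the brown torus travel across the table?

2.0

The brown torus was near (6.5, 5.8) before and (7.3, 7.6) after, so it travelled √(0.8² + 1.8²) ≈ 2.0 units.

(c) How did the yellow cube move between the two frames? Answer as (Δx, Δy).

(1.0, -0.9)

From the two frames, the yellow cube sits at roughly (7.1, 6.9) before and (8.1, 6.0) after.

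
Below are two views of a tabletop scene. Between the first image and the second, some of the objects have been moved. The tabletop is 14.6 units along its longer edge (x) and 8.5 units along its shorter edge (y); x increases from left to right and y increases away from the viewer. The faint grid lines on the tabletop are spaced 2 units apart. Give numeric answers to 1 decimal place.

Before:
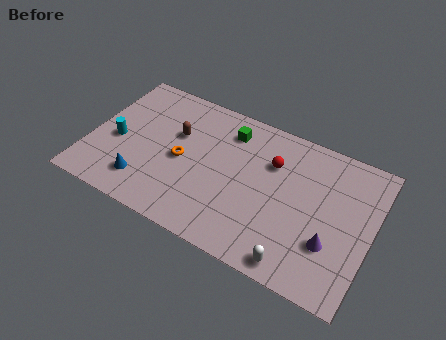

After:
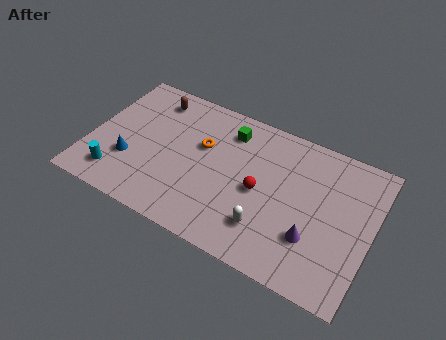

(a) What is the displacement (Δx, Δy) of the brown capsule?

(-1.5, 1.7)

From the two frames, the brown capsule sits at roughly (4.3, 5.4) before and (2.8, 7.1) after.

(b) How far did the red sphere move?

1.9

The red sphere was near (9.3, 5.9) before and (8.9, 4.0) after, so it travelled √(0.4² + 1.9²) ≈ 1.9 units.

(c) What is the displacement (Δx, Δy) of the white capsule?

(-1.7, 1.2)

The white capsule started near (11.2, 0.9) and ended near (9.5, 2.1).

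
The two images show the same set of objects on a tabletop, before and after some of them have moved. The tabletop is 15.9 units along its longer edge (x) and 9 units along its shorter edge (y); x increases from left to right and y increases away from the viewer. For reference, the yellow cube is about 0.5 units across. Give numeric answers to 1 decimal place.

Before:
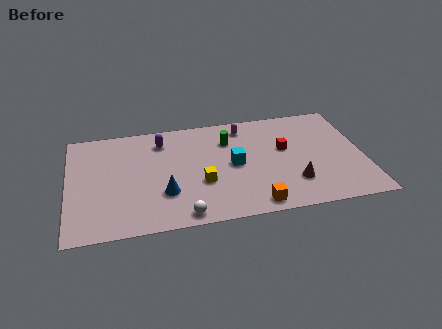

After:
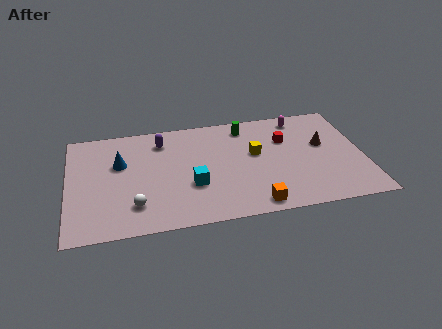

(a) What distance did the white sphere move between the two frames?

2.8

The white sphere was near (6.0, 0.9) before and (3.5, 2.1) after, so it travelled √(2.5² + 1.2²) ≈ 2.8 units.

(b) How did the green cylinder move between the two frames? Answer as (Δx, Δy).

(1.0, 1.0)

The green cylinder was at about (8.7, 6.6) and moved to about (9.7, 7.6).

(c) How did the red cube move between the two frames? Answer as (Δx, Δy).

(0.1, 0.8)

The red cube was at about (11.7, 5.3) and moved to about (11.8, 6.1).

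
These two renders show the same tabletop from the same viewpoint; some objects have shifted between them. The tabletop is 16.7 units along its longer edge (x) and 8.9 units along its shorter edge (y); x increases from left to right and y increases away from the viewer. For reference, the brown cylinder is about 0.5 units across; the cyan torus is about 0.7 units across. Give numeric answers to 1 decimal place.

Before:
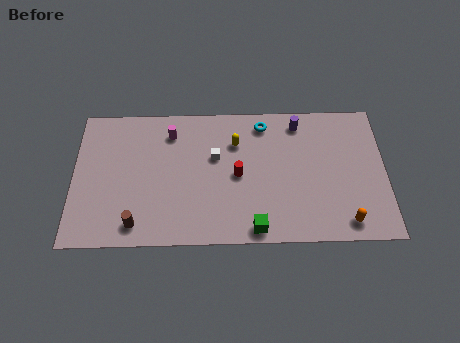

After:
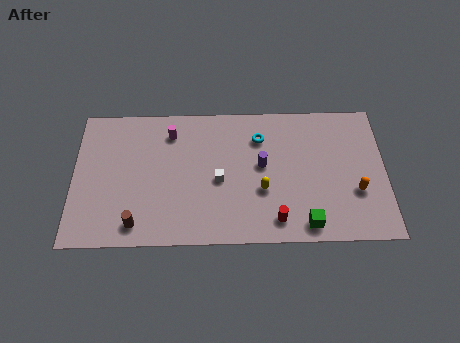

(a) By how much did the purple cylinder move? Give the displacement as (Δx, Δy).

(-2.0, -2.7)

The purple cylinder was at about (12.1, 7.6) and moved to about (10.1, 4.9).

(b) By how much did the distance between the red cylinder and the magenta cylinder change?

+3.4

They were about 4.6 units apart before and 8.0 after — 3.4 units further apart.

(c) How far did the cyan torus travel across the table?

0.9

The cyan torus was near (10.2, 7.6) before and (10.0, 6.7) after, so it travelled √(0.2² + 0.9²) ≈ 0.9 units.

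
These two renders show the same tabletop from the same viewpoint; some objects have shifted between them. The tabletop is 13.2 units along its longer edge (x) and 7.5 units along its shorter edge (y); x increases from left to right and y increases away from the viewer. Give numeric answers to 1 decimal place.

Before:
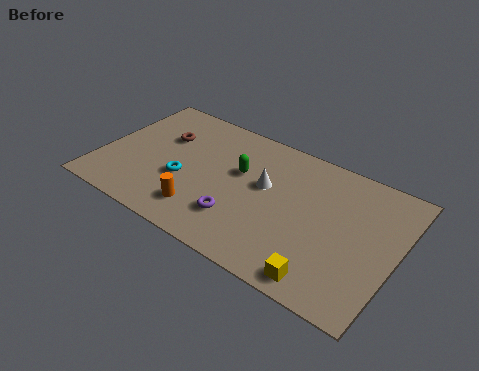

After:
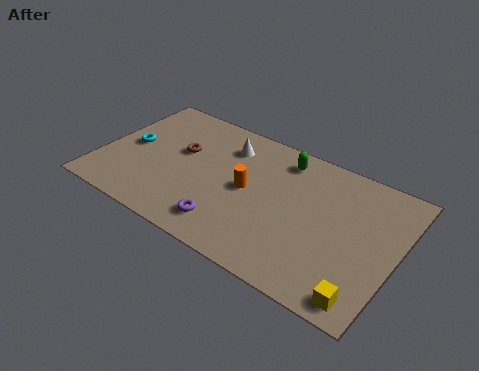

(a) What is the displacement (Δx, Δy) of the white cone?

(-2.0, 1.4)

The white cone started near (7.3, 4.4) and ended near (5.3, 5.8).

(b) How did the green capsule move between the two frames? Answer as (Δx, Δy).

(1.7, 1.7)

From the two frames, the green capsule sits at roughly (6.1, 4.6) before and (7.8, 6.3) after.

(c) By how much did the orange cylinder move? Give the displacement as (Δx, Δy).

(1.7, 2.2)

The orange cylinder was at about (4.9, 1.6) and moved to about (6.6, 3.8).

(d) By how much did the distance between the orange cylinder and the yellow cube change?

+0.7

Before: roughly 5.6 units apart; after: 6.3. That's 0.7 units further apart.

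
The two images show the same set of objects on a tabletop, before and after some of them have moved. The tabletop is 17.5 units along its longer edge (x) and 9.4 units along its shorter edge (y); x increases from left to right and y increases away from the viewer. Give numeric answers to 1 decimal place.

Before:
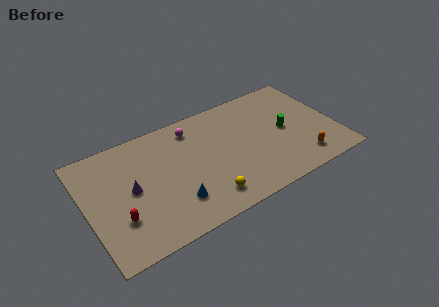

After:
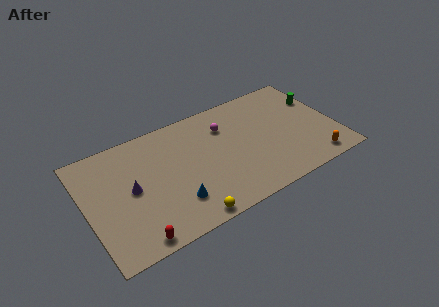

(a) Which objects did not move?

the blue cone and the purple cone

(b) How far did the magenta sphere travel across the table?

2.4

The magenta sphere was near (7.8, 7.8) before and (10.0, 6.9) after, so it travelled √(2.2² + 0.9²) ≈ 2.4 units.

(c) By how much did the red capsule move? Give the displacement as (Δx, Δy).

(0.8, -2.0)

The red capsule was at about (2.0, 2.9) and moved to about (2.8, 0.9).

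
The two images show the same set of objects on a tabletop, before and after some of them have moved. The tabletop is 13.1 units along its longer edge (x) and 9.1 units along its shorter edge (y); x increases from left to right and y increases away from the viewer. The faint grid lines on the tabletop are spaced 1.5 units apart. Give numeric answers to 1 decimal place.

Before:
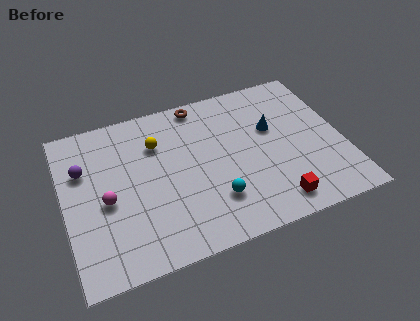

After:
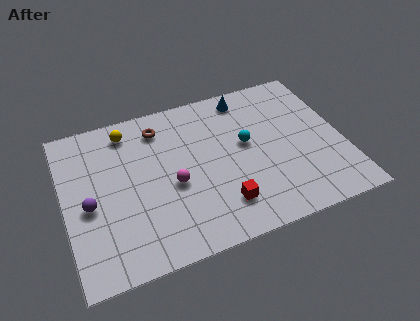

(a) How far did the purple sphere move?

2.1

The purple sphere moved from about (1.0, 6.1) to (1.1, 4.0), a distance of √(0.1² + 2.1²) ≈ 2.1.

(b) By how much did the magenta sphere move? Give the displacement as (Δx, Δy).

(3.1, -0.1)

From the two frames, the magenta sphere sits at roughly (1.9, 4.0) before and (5.0, 3.9) after.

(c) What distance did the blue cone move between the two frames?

2.5

From (9.9, 5.6) to (8.9, 7.9), the blue cone covered √(1.0² + 2.3²) ≈ 2.5 units.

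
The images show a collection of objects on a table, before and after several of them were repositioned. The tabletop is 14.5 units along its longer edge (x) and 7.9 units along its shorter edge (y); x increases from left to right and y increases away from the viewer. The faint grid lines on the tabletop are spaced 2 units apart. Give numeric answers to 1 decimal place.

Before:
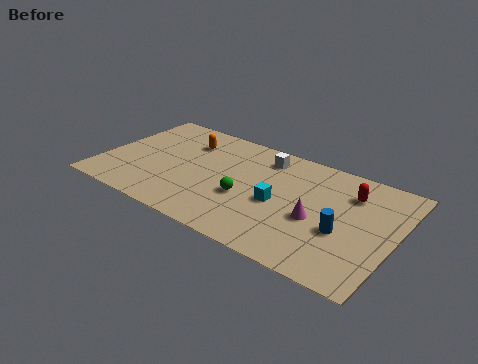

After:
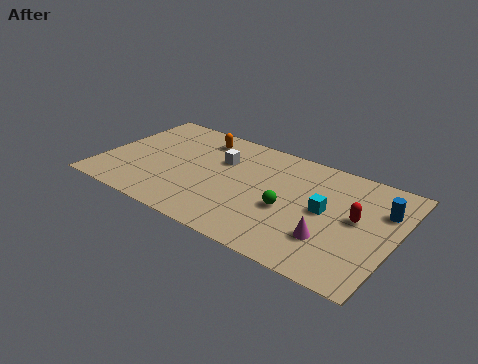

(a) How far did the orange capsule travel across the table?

0.8

The orange capsule moved from about (3.8, 5.9) to (4.4, 6.5), a distance of √(0.6² + 0.6²) ≈ 0.8.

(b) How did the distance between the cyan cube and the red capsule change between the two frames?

-2.5

They were about 4.0 units apart before and 1.5 after — 2.5 units closer together.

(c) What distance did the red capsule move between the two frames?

1.7

From (12.1, 5.9) to (12.6, 4.3), the red capsule covered √(0.5² + 1.6²) ≈ 1.7 units.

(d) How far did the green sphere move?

2.1

From (7.3, 3.1) to (9.4, 3.3), the green sphere covered √(2.1² + 0.2²) ≈ 2.1 units.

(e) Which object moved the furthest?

the blue cylinder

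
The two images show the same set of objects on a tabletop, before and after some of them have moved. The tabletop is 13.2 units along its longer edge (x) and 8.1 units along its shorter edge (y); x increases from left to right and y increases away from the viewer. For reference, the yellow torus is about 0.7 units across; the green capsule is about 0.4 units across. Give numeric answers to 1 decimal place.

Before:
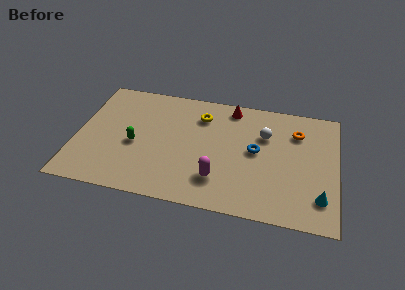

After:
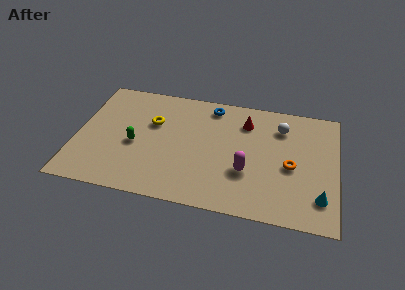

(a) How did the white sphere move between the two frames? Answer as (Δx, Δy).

(0.8, 0.7)

From the two frames, the white sphere sits at roughly (9.5, 5.5) before and (10.3, 6.2) after.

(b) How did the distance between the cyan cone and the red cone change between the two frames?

-1.2

The distance was about 7.1 in the first image and 5.9 in the second, so they moved 1.2 units closer together.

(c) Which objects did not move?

the green capsule and the cyan cone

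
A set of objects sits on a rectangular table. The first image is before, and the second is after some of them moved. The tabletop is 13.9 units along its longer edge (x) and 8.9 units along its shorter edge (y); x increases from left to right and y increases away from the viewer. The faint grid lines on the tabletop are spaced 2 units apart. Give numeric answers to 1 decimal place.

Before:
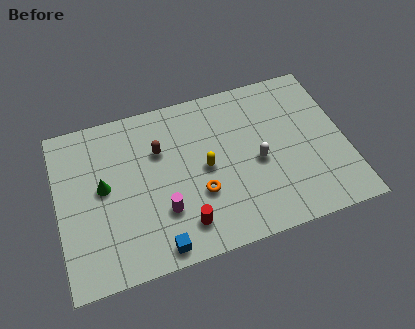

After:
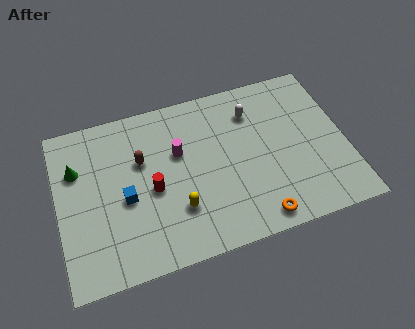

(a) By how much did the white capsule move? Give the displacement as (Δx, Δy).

(0.0, 2.8)

The white capsule started near (9.6, 4.0) and ended near (9.6, 6.8).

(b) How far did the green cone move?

1.8

The green cone was near (2.2, 4.8) before and (1.0, 6.1) after, so it travelled √(1.2² + 1.3²) ≈ 1.8 units.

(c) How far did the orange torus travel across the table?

3.3

From (6.7, 3.1) to (9.3, 1.0), the orange torus covered √(2.6² + 2.1²) ≈ 3.3 units.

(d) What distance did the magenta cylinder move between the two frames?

3.1

From (4.9, 2.7) to (5.9, 5.6), the magenta cylinder covered √(1.0² + 2.9²) ≈ 3.1 units.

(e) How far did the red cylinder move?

2.6

The red cylinder moved from about (5.8, 1.7) to (4.5, 4.0), a distance of √(1.3² + 2.3²) ≈ 2.6.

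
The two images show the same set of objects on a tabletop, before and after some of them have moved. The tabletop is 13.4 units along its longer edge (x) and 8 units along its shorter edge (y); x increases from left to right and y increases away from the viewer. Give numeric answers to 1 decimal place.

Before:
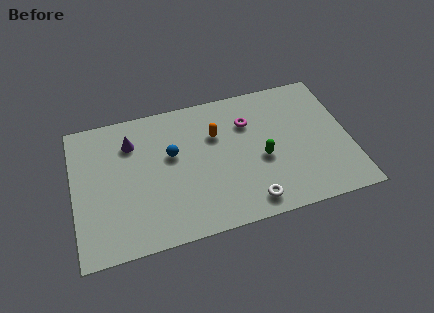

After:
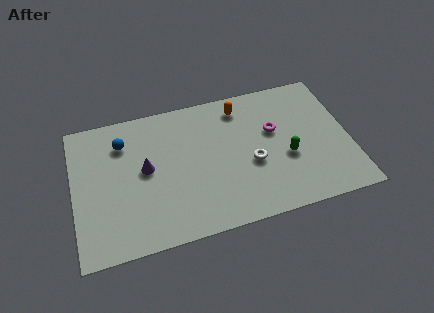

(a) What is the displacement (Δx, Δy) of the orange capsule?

(1.3, 1.3)

The orange capsule was at about (7.0, 5.4) and moved to about (8.3, 6.7).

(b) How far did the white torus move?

2.2

From (8.3, 1.1) to (8.6, 3.3), the white torus covered √(0.3² + 2.2²) ≈ 2.2 units.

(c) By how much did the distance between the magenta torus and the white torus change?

-2.6

Before: roughly 4.6 units apart; after: 2.0. That's 2.6 units closer together.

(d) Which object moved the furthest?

the blue sphere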